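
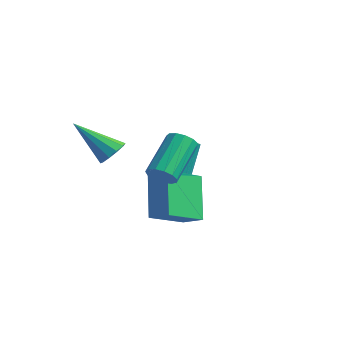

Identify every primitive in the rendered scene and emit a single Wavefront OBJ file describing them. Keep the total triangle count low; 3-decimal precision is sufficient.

v 1.178 -3.438 2.944
v 1.747 -3.17 2.906
v 1.131 -1.693 4.139
v 0.562 -1.962 4.176
v 1.553 -3.031 2.643
v 0.937 -1.554 3.876
v 1.241 -3.021 2.475
v 0.624 -1.545 3.708
v 0.908 -3.144 2.456
v 0.292 -1.668 3.689
v 0.661 -3.36 2.592
v 0.045 -1.884 3.825
v 0.579 -3.601 2.839
v -0.038 -2.125 4.072
v 0.686 -3.79 3.119
v 0.07 -2.314 4.352
v 0.95 -3.868 3.344
v 0.334 -2.391 4.577
v 1.286 -3.809 3.441
v 0.67 -2.332 4.674
v 1.588 -3.632 3.381
v 0.972 -2.156 4.614
v 1.76 -3.394 3.181
v 1.143 -1.917 4.414
v -2.705 -2.702 2.641
v -2.254 -3.208 2.69
v -3.935 -3.658 4.079
v -2.151 -2.915 2.973
v -2.26 -2.54 3.129
v -2.539 -2.227 3.099
v -2.881 -2.095 2.894
v -3.156 -2.195 2.592
v -3.259 -2.489 2.309
v -3.15 -2.863 2.153
v -2.871 -3.176 2.183
v -2.529 -3.308 2.388
v -0.905 -2.397 -0.253
v -1.911 -1.645 1.528
v -1.053 -0.591 -1.1
v -2.059 0.161 0.682
v -0.021 -2.141 0.138
v -1.027 -1.389 1.92
v -0.169 -0.335 -0.708
v -1.175 0.417 1.073
v -3.881 1.347 -0.235
v -3.51 1.749 -0.355
v -3.687 2.454 1.455
v -4.059 2.053 1.575
v -3.711 1.85 -0.414
v -3.889 2.555 1.395
v -3.942 1.864 -0.442
v -4.119 2.569 1.367
v -4.162 1.789 -0.434
v -4.34 2.494 1.375
v -4.334 1.637 -0.392
v -4.511 2.343 1.417
v -4.427 1.436 -0.323
v -4.605 2.141 1.486
v -4.426 1.219 -0.238
v -4.604 1.924 1.571
v -4.331 1.024 -0.153
v -4.509 1.73 1.656
v -4.158 0.885 -0.082
v -4.336 1.591 1.728
v -3.937 0.826 -0.037
v -4.115 1.532 1.772
v -3.707 0.857 -0.026
v -3.885 1.563 1.783
v -3.506 0.973 -0.052
v -3.684 1.679 1.757
v -3.371 1.154 -0.109
v -3.549 1.859 1.7
v -3.323 1.368 -0.188
v -3.501 2.073 1.621
v -3.373 1.578 -0.275
v -3.55 2.284 1.535
f 2 1 5
f 2 5 3
f 3 5 6
f 3 6 4
f 5 1 7
f 5 7 6
f 6 7 8
f 6 8 4
f 7 1 9
f 7 9 8
f 8 9 10
f 8 10 4
f 9 1 11
f 9 11 10
f 10 11 12
f 10 12 4
f 11 1 13
f 11 13 12
f 12 13 14
f 12 14 4
f 13 1 15
f 13 15 14
f 14 15 16
f 14 16 4
f 15 1 17
f 15 17 16
f 16 17 18
f 16 18 4
f 17 1 19
f 17 19 18
f 18 19 20
f 18 20 4
f 19 1 21
f 19 21 20
f 20 21 22
f 20 22 4
f 21 1 23
f 21 23 22
f 22 23 24
f 22 24 4
f 23 1 2
f 23 2 24
f 24 2 3
f 24 3 4
f 26 25 28
f 26 28 27
f 28 25 29
f 28 29 27
f 29 25 30
f 29 30 27
f 30 25 31
f 30 31 27
f 31 25 32
f 31 32 27
f 32 25 33
f 32 33 27
f 33 25 34
f 33 34 27
f 34 25 35
f 34 35 27
f 35 25 36
f 35 36 27
f 36 25 26
f 36 26 27
f 38 40 37
f 41 38 37
f 37 40 39
f 39 41 37
f 38 44 40
f 42 38 41
f 42 44 38
f 40 44 39
f 43 41 39
f 39 44 43
f 43 42 41
f 44 42 43
f 46 45 49
f 46 49 47
f 47 49 50
f 47 50 48
f 49 45 51
f 49 51 50
f 50 51 52
f 50 52 48
f 51 45 53
f 51 53 52
f 52 53 54
f 52 54 48
f 53 45 55
f 53 55 54
f 54 55 56
f 54 56 48
f 55 45 57
f 55 57 56
f 56 57 58
f 56 58 48
f 57 45 59
f 57 59 58
f 58 59 60
f 58 60 48
f 59 45 61
f 59 61 60
f 60 61 62
f 60 62 48
f 61 45 63
f 61 63 62
f 62 63 64
f 62 64 48
f 63 45 65
f 63 65 64
f 64 65 66
f 64 66 48
f 65 45 67
f 65 67 66
f 66 67 68
f 66 68 48
f 67 45 69
f 67 69 68
f 68 69 70
f 68 70 48
f 69 45 71
f 69 71 70
f 70 71 72
f 70 72 48
f 71 45 73
f 71 73 72
f 72 73 74
f 72 74 48
f 73 45 75
f 73 75 74
f 74 75 76
f 74 76 48
f 75 45 46
f 75 46 76
f 76 46 47
f 76 47 48



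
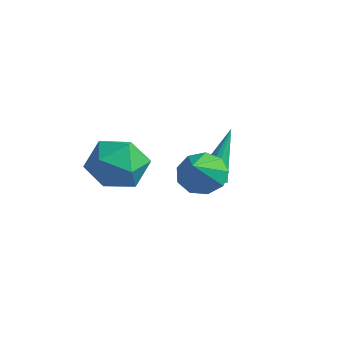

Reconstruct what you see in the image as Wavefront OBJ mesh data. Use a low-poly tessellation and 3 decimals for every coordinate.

v -4.432 -1.712 -1.596
v -3.664 -1.131 -1.991
v -3.296 -2.749 -0.909
v -2.528 -2.168 -1.304
v -3.124 -1.792 -0.538
v -3.826 -1.151 -0.962
v -3.134 -2.729 -1.938
v -3.836 -2.088 -2.362
v -2.862 -1.76 -2.202
v -2.855 -1.181 -1.337
v -4.105 -2.699 -1.563
v -4.098 -2.12 -0.698
v -1.873 -0.074 -1.834
v -1.36 -0.294 -2.393
v -1.267 -0.966 -0.926
v -1.162 0.124 -2.115
v -1.296 0.45 -1.705
v -1.7 0.53 -1.356
v -2.186 0.328 -1.23
v -2.525 -0.062 -1.387
v -2.559 -0.458 -1.754
v -2.272 -0.674 -2.157
v -1.799 -0.61 -2.41
v -2.875 1.184 -2.972
v -2.374 1.166 -2.882
v -3.145 2.176 -1.268
v -2.421 1.408 -3.03
v -2.612 1.578 -3.16
v -2.887 1.624 -3.23
v -3.158 1.53 -3.218
v -3.34 1.326 -3.128
v -3.374 1.077 -2.988
v -3.249 0.862 -2.844
v -3.006 0.749 -2.74
v -2.722 0.775 -2.709
v -2.486 0.93 -2.762
f 1 12 6
f 1 6 2
f 1 2 8
f 1 8 11
f 1 11 12
f 2 6 10
f 6 12 5
f 12 11 3
f 11 8 7
f 8 2 9
f 4 10 5
f 4 5 3
f 4 3 7
f 4 7 9
f 4 9 10
f 5 10 6
f 3 5 12
f 7 3 11
f 9 7 8
f 10 9 2
f 14 13 16
f 14 16 15
f 16 13 17
f 16 17 15
f 17 13 18
f 17 18 15
f 18 13 19
f 18 19 15
f 19 13 20
f 19 20 15
f 20 13 21
f 20 21 15
f 21 13 22
f 21 22 15
f 22 13 23
f 22 23 15
f 23 13 14
f 23 14 15
f 25 24 27
f 25 27 26
f 27 24 28
f 27 28 26
f 28 24 29
f 28 29 26
f 29 24 30
f 29 30 26
f 30 24 31
f 30 31 26
f 31 24 32
f 31 32 26
f 32 24 33
f 32 33 26
f 33 24 34
f 33 34 26
f 34 24 35
f 34 35 26
f 35 24 36
f 35 36 26
f 36 24 25
f 36 25 26



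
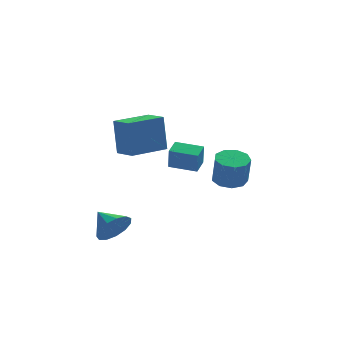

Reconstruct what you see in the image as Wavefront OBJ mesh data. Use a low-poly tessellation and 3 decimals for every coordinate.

v 3.259 3.841 -3.652
v 3.884 3.096 -3.835
v 3.986 2.753 -2.091
v 3.361 3.499 -1.908
v 4.23 3.671 -3.742
v 4.332 3.328 -1.998
v 4.122 4.325 -3.607
v 4.223 3.983 -1.863
v 3.61 4.754 -3.493
v 3.711 4.411 -1.749
v 2.933 4.755 -3.453
v 3.035 4.412 -1.71
v 2.41 4.329 -3.506
v 2.512 3.986 -1.763
v 2.284 3.675 -3.628
v 2.385 3.332 -1.884
v 2.614 3.099 -3.76
v 2.716 2.756 -2.017
v 3.246 2.87 -3.842
v 3.348 2.527 -2.098
v -0.721 -2.812 0.896
v -0.711 -3.029 2.097
v -0.316 -1.89 1.059
v -0.306 -2.107 2.26
v 0.646 -3.393 0.78
v 0.656 -3.61 1.981
v 1.051 -2.471 0.943
v 1.061 -2.688 2.144
v -3.364 -1.831 -3.898
v -2.764 -1.913 -3.016
v -4.116 -0.689 -3.282
v -2.478 -1.527 -3.38
v -2.473 -1.238 -3.909
v -2.751 -1.137 -4.435
v -3.223 -1.256 -4.79
v -3.74 -1.558 -4.862
v -4.138 -1.946 -4.628
v -4.289 -2.298 -4.163
v -4.147 -2.501 -3.613
v -3.757 -2.492 -3.154
v -3.241 -2.272 -2.932
v -2.394 -1.41 1.05
v -2.527 -0.905 3.094
v -3.063 -0.306 0.733
v -3.196 0.2 2.778
v -0.524 -0.32 0.902
v -0.657 0.186 2.947
v -1.193 0.785 0.586
v -1.326 1.29 2.63
f 2 1 5
f 2 5 3
f 3 5 6
f 3 6 4
f 5 1 7
f 5 7 6
f 6 7 8
f 6 8 4
f 7 1 9
f 7 9 8
f 8 9 10
f 8 10 4
f 9 1 11
f 9 11 10
f 10 11 12
f 10 12 4
f 11 1 13
f 11 13 12
f 12 13 14
f 12 14 4
f 13 1 15
f 13 15 14
f 14 15 16
f 14 16 4
f 15 1 17
f 15 17 16
f 16 17 18
f 16 18 4
f 17 1 19
f 17 19 18
f 18 19 20
f 18 20 4
f 19 1 2
f 19 2 20
f 20 2 3
f 20 3 4
f 22 24 21
f 25 22 21
f 21 24 23
f 23 25 21
f 22 28 24
f 26 22 25
f 26 28 22
f 24 28 23
f 27 25 23
f 23 28 27
f 27 26 25
f 28 26 27
f 30 29 32
f 30 32 31
f 32 29 33
f 32 33 31
f 33 29 34
f 33 34 31
f 34 29 35
f 34 35 31
f 35 29 36
f 35 36 31
f 36 29 37
f 36 37 31
f 37 29 38
f 37 38 31
f 38 29 39
f 38 39 31
f 39 29 40
f 39 40 31
f 40 29 41
f 40 41 31
f 41 29 30
f 41 30 31
f 43 45 42
f 46 43 42
f 42 45 44
f 44 46 42
f 43 49 45
f 47 43 46
f 47 49 43
f 45 49 44
f 48 46 44
f 44 49 48
f 48 47 46
f 49 47 48



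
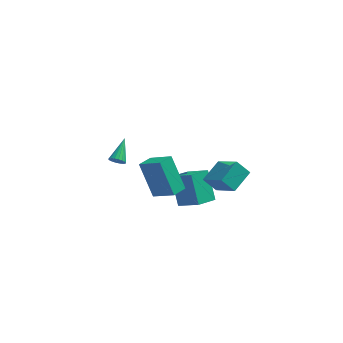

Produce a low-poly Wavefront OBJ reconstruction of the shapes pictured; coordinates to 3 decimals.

v 0.486 -5.022 3.593
v -0.297 -3.997 5.289
v -0.645 -4.403 2.697
v -1.427 -3.378 4.393
v 1.027 -4.302 3.407
v 0.245 -3.277 5.103
v -0.103 -3.683 2.511
v -0.886 -2.658 4.207
v 0.459 -0.414 -2.765
v -0.011 0.812 -1.351
v 1.339 0.434 -3.207
v 0.869 1.66 -1.793
v 1.611 -1.1 -1.787
v 1.141 0.126 -0.373
v 2.491 -0.252 -2.229
v 2.021 0.974 -0.815
v -3.148 2.656 -2.1
v -2.688 2.669 -2.341
v -2.812 4.044 -1.38
v -2.827 2.78 -2.489
v -3.029 2.866 -2.561
v -3.256 2.91 -2.541
v -3.461 2.904 -2.433
v -3.604 2.849 -2.26
v -3.657 2.756 -2.055
v -3.609 2.642 -1.859
v -3.47 2.532 -1.711
v -3.267 2.446 -1.639
v -3.041 2.401 -1.659
v -2.836 2.407 -1.767
v -2.693 2.462 -1.94
v -2.64 2.556 -2.145
v 1.878 -2.837 2.593
v 2.868 -4.078 3.998
v 2.639 -1.715 3.047
v 3.629 -2.956 4.452
v 2.591 -3.044 1.908
v 3.581 -4.285 3.313
v 3.352 -1.922 2.362
v 4.342 -3.163 3.767
f 2 4 1
f 5 2 1
f 1 4 3
f 3 5 1
f 2 8 4
f 6 2 5
f 6 8 2
f 4 8 3
f 7 5 3
f 3 8 7
f 7 6 5
f 8 6 7
f 10 12 9
f 13 10 9
f 9 12 11
f 11 13 9
f 10 16 12
f 14 10 13
f 14 16 10
f 12 16 11
f 15 13 11
f 11 16 15
f 15 14 13
f 16 14 15
f 18 17 20
f 18 20 19
f 20 17 21
f 20 21 19
f 21 17 22
f 21 22 19
f 22 17 23
f 22 23 19
f 23 17 24
f 23 24 19
f 24 17 25
f 24 25 19
f 25 17 26
f 25 26 19
f 26 17 27
f 26 27 19
f 27 17 28
f 27 28 19
f 28 17 29
f 28 29 19
f 29 17 30
f 29 30 19
f 30 17 31
f 30 31 19
f 31 17 32
f 31 32 19
f 32 17 18
f 32 18 19
f 34 36 33
f 37 34 33
f 33 36 35
f 35 37 33
f 34 40 36
f 38 34 37
f 38 40 34
f 36 40 35
f 39 37 35
f 35 40 39
f 39 38 37
f 40 38 39



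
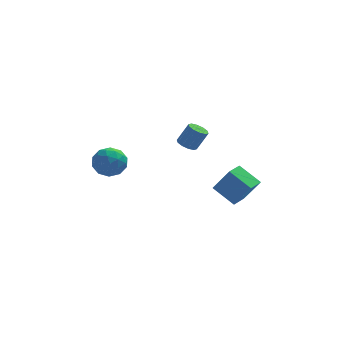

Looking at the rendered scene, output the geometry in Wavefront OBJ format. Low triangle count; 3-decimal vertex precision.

v -2.56 -1.194 1.166
v -2.039 -1.509 0.428
v -3.661 -2.231 0.832
v -3.14 -2.546 0.094
v -2.845 -2.706 0.99
v -2.165 -2.065 1.196
v -3.535 -1.675 0.064
v -2.855 -1.034 0.27
v -2.642 -1.806 -0.254
v -2.216 -2.443 0.318
v -3.484 -1.297 0.942
v -3.058 -1.934 1.514
v -2.203 -1.261 0.826
v -3.497 -2.479 0.434
v -3.323 -2.573 0.96
v -3.018 -2.758 0.526
v -2.277 -1.588 1.278
v -1.971 -1.773 0.844
v -2.444 -2.476 1.174
v -3.729 -1.967 0.416
v -3.423 -2.152 -0.018
v -2.682 -0.982 0.734
v -2.377 -1.167 0.3
v -3.256 -1.264 0.086
v -2.252 -1.62 -0.008
v -2.898 -2.229 -0.205
v -3.131 -1.718 -0.222
v -2.731 -1.341 -0.101
v -2.001 -1.995 0.328
v -2.648 -2.604 0.132
v -2.474 -2.698 0.658
v -2.074 -2.322 0.78
v -2.355 -2.169 -0.073
v -3.052 -1.136 1.128
v -3.699 -1.745 0.932
v -3.626 -1.418 0.48
v -3.226 -1.042 0.602
v -2.802 -1.511 1.465
v -3.448 -2.12 1.268
v -2.969 -2.399 1.361
v -2.569 -2.022 1.482
v -3.345 -1.571 1.333
v 1.166 1.331 -0.07
v 1.644 1.532 -0.352
v 2.251 1.63 0.748
v 1.774 1.429 1.03
v 1.436 1.819 -0.262
v 2.044 1.917 0.837
v 1.126 1.919 -0.1
v 1.733 2.017 1
v 0.831 1.794 0.074
v 1.438 1.892 1.174
v 0.664 1.493 0.194
v 1.271 1.591 1.293
v 0.689 1.13 0.212
v 1.296 1.228 1.312
v 0.896 0.843 0.123
v 1.504 0.941 1.222
v 1.207 0.743 -0.04
v 1.814 0.841 1.06
v 1.502 0.868 -0.214
v 2.109 0.966 0.886
v 1.669 1.169 -0.333
v 2.276 1.267 0.766
v 3.388 -1.633 -2.832
v 2.36 -0.857 -2.044
v 3.968 -0.742 -2.952
v 2.94 0.034 -2.164
v 4.2 -1.974 -1.436
v 3.172 -1.198 -0.648
v 4.78 -1.083 -1.556
v 3.752 -0.307 -0.768
f 1 38 17
f 38 12 41
f 17 41 6
f 38 41 17
f 1 17 13
f 17 6 18
f 13 18 2
f 17 18 13
f 1 13 22
f 13 2 23
f 22 23 8
f 13 23 22
f 1 22 34
f 22 8 37
f 34 37 11
f 22 37 34
f 1 34 38
f 34 11 42
f 38 42 12
f 34 42 38
f 2 18 29
f 18 6 32
f 29 32 10
f 18 32 29
f 6 41 19
f 41 12 40
f 19 40 5
f 41 40 19
f 12 42 39
f 42 11 35
f 39 35 3
f 42 35 39
f 11 37 36
f 37 8 24
f 36 24 7
f 37 24 36
f 8 23 28
f 23 2 25
f 28 25 9
f 23 25 28
f 4 30 16
f 30 10 31
f 16 31 5
f 30 31 16
f 4 16 14
f 16 5 15
f 14 15 3
f 16 15 14
f 4 14 21
f 14 3 20
f 21 20 7
f 14 20 21
f 4 21 26
f 21 7 27
f 26 27 9
f 21 27 26
f 4 26 30
f 26 9 33
f 30 33 10
f 26 33 30
f 5 31 19
f 31 10 32
f 19 32 6
f 31 32 19
f 3 15 39
f 15 5 40
f 39 40 12
f 15 40 39
f 7 20 36
f 20 3 35
f 36 35 11
f 20 35 36
f 9 27 28
f 27 7 24
f 28 24 8
f 27 24 28
f 10 33 29
f 33 9 25
f 29 25 2
f 33 25 29
f 44 43 47
f 44 47 45
f 45 47 48
f 45 48 46
f 47 43 49
f 47 49 48
f 48 49 50
f 48 50 46
f 49 43 51
f 49 51 50
f 50 51 52
f 50 52 46
f 51 43 53
f 51 53 52
f 52 53 54
f 52 54 46
f 53 43 55
f 53 55 54
f 54 55 56
f 54 56 46
f 55 43 57
f 55 57 56
f 56 57 58
f 56 58 46
f 57 43 59
f 57 59 58
f 58 59 60
f 58 60 46
f 59 43 61
f 59 61 60
f 60 61 62
f 60 62 46
f 61 43 63
f 61 63 62
f 62 63 64
f 62 64 46
f 63 43 44
f 63 44 64
f 64 44 45
f 64 45 46
f 66 68 65
f 69 66 65
f 65 68 67
f 67 69 65
f 66 72 68
f 70 66 69
f 70 72 66
f 68 72 67
f 71 69 67
f 67 72 71
f 71 70 69
f 72 70 71



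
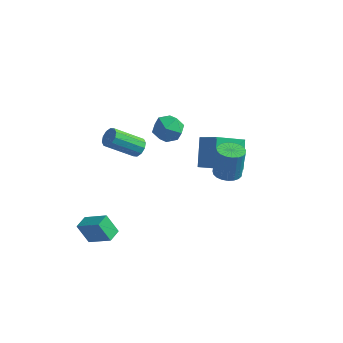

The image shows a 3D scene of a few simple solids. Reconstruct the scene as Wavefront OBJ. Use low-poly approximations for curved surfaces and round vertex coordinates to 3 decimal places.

v -3.031 1.166 0.01
v -2.635 1.296 0.522
v -4.053 0.345 1.861
v -4.449 0.214 1.35
v -2.89 1.611 0.476
v -4.307 0.66 1.816
v -3.199 1.756 0.253
v -4.616 0.805 1.592
v -3.444 1.676 -0.064
v -4.861 0.724 1.276
v -3.531 1.4 -0.352
v -4.948 0.449 0.988
v -3.427 1.035 -0.501
v -4.845 0.084 0.838
v -3.173 0.72 -0.456
v -4.59 -0.231 0.884
v -2.864 0.575 -0.232
v -4.281 -0.376 1.107
v -2.619 0.656 0.084
v -4.036 -0.296 1.424
v -2.532 0.931 0.372
v -3.949 -0.02 1.712
v 1.734 2.948 -1.875
v 0.521 1.52 -0.78
v 1.258 4.381 -0.533
v 0.045 2.953 0.562
v 2.935 2.567 -1.042
v 1.722 1.139 0.053
v 2.459 4 0.3
v 1.246 2.572 1.395
v -0.808 1.561 3.303
v -0.271 0.992 2.616
v -2.149 1.528 2.284
v -1.612 0.959 1.597
v -1.892 0.545 2.51
v -1.063 0.565 3.14
v -1.357 1.955 1.76
v -0.528 1.975 2.39
v -0.611 1.235 1.662
v -0.941 0.364 2.126
v -1.479 2.156 2.774
v -1.809 1.285 3.238
v 3.602 -1.771 3.077
v 4.369 -2.031 3.094
v 4.445 -1.689 4.9
v 3.678 -1.429 4.883
v 4.408 -1.702 3.03
v 4.484 -1.361 4.837
v 4.307 -1.386 2.974
v 4.383 -1.044 4.781
v 4.085 -1.136 2.937
v 4.161 -0.794 4.743
v 3.779 -0.995 2.923
v 3.855 -0.654 4.729
v 3.443 -0.989 2.936
v 3.518 -0.648 4.742
v 3.134 -1.118 2.973
v 3.209 -0.777 4.78
v 2.906 -1.36 3.028
v 2.981 -1.019 4.835
v 2.798 -1.673 3.092
v 2.874 -1.331 4.898
v 2.83 -2.002 3.153
v 2.905 -1.661 4.959
v 2.995 -2.292 3.201
v 3.07 -1.951 5.007
v 3.265 -2.492 3.227
v 3.341 -2.15 5.034
v 3.593 -2.566 3.227
v 3.669 -2.225 5.034
v 3.923 -2.504 3.202
v 3.999 -2.162 5.008
v 4.198 -2.314 3.155
v 4.273 -1.973 4.961
v -3.878 -4.018 -4.493
v -4.633 -3.97 -3.326
v -3.801 -3.112 -4.48
v -4.555 -3.063 -3.313
v -2.425 -4.157 -3.547
v -3.179 -4.108 -2.38
v -2.347 -3.25 -3.534
v -3.102 -3.202 -2.367
f 2 1 5
f 2 5 3
f 3 5 6
f 3 6 4
f 5 1 7
f 5 7 6
f 6 7 8
f 6 8 4
f 7 1 9
f 7 9 8
f 8 9 10
f 8 10 4
f 9 1 11
f 9 11 10
f 10 11 12
f 10 12 4
f 11 1 13
f 11 13 12
f 12 13 14
f 12 14 4
f 13 1 15
f 13 15 14
f 14 15 16
f 14 16 4
f 15 1 17
f 15 17 16
f 16 17 18
f 16 18 4
f 17 1 19
f 17 19 18
f 18 19 20
f 18 20 4
f 19 1 21
f 19 21 20
f 20 21 22
f 20 22 4
f 21 1 2
f 21 2 22
f 22 2 3
f 22 3 4
f 24 26 23
f 27 24 23
f 23 26 25
f 25 27 23
f 24 30 26
f 28 24 27
f 28 30 24
f 26 30 25
f 29 27 25
f 25 30 29
f 29 28 27
f 30 28 29
f 31 42 36
f 31 36 32
f 31 32 38
f 31 38 41
f 31 41 42
f 32 36 40
f 36 42 35
f 42 41 33
f 41 38 37
f 38 32 39
f 34 40 35
f 34 35 33
f 34 33 37
f 34 37 39
f 34 39 40
f 35 40 36
f 33 35 42
f 37 33 41
f 39 37 38
f 40 39 32
f 44 43 47
f 44 47 45
f 45 47 48
f 45 48 46
f 47 43 49
f 47 49 48
f 48 49 50
f 48 50 46
f 49 43 51
f 49 51 50
f 50 51 52
f 50 52 46
f 51 43 53
f 51 53 52
f 52 53 54
f 52 54 46
f 53 43 55
f 53 55 54
f 54 55 56
f 54 56 46
f 55 43 57
f 55 57 56
f 56 57 58
f 56 58 46
f 57 43 59
f 57 59 58
f 58 59 60
f 58 60 46
f 59 43 61
f 59 61 60
f 60 61 62
f 60 62 46
f 61 43 63
f 61 63 62
f 62 63 64
f 62 64 46
f 63 43 65
f 63 65 64
f 64 65 66
f 64 66 46
f 65 43 67
f 65 67 66
f 66 67 68
f 66 68 46
f 67 43 69
f 67 69 68
f 68 69 70
f 68 70 46
f 69 43 71
f 69 71 70
f 70 71 72
f 70 72 46
f 71 43 73
f 71 73 72
f 72 73 74
f 72 74 46
f 73 43 44
f 73 44 74
f 74 44 45
f 74 45 46
f 76 78 75
f 79 76 75
f 75 78 77
f 77 79 75
f 76 82 78
f 80 76 79
f 80 82 76
f 78 82 77
f 81 79 77
f 77 82 81
f 81 80 79
f 82 80 81



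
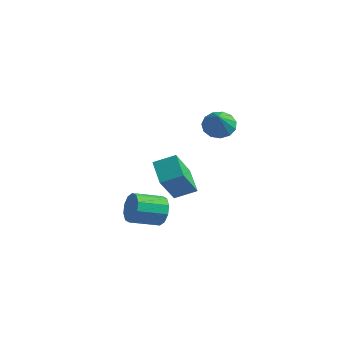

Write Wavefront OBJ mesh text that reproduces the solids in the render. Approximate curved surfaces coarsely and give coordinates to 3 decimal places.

v -1.012 0.01 -2.525
v -0.918 -1.083 -1.035
v -0.299 0.584 -2.149
v -0.205 -0.508 -0.659
v -0.195 -0.652 -3.061
v -0.101 -1.744 -1.571
v 0.518 -0.077 -2.685
v 0.612 -1.17 -1.195
v 0.362 1.649 0.214
v 1.016 1.858 0.073
v 0.798 0.931 1.166
v 0.871 2.116 0.334
v 0.564 2.226 0.557
v 0.194 2.152 0.671
v -0.123 1.92 0.64
v -0.286 1.601 0.474
v -0.243 1.298 0.225
v -0.008 1.106 -0.027
v 0.345 1.087 -0.203
v 0.703 1.247 -0.246
v 0.953 1.534 -0.143
v 0.76 -2.856 -2.245
v 1.19 -2.964 -1.716
v 0.45 -3.911 -1.306
v 0.02 -3.804 -1.835
v 0.897 -2.68 -1.592
v 0.157 -3.627 -1.182
v 0.551 -2.464 -1.717
v -0.189 -3.411 -1.307
v 0.285 -2.398 -2.044
v -0.455 -3.345 -1.634
v 0.201 -2.507 -2.448
v -0.539 -3.454 -2.037
v 0.33 -2.749 -2.774
v -0.41 -3.696 -2.364
v 0.623 -3.033 -2.898
v -0.117 -3.98 -2.488
v 0.969 -3.249 -2.773
v 0.229 -4.196 -2.363
v 1.235 -3.315 -2.446
v 0.495 -4.262 -2.036
v 1.319 -3.206 -2.043
v 0.579 -4.153 -1.632
f 2 4 1
f 5 2 1
f 1 4 3
f 3 5 1
f 2 8 4
f 6 2 5
f 6 8 2
f 4 8 3
f 7 5 3
f 3 8 7
f 7 6 5
f 8 6 7
f 10 9 12
f 10 12 11
f 12 9 13
f 12 13 11
f 13 9 14
f 13 14 11
f 14 9 15
f 14 15 11
f 15 9 16
f 15 16 11
f 16 9 17
f 16 17 11
f 17 9 18
f 17 18 11
f 18 9 19
f 18 19 11
f 19 9 20
f 19 20 11
f 20 9 21
f 20 21 11
f 21 9 10
f 21 10 11
f 23 22 26
f 23 26 24
f 24 26 27
f 24 27 25
f 26 22 28
f 26 28 27
f 27 28 29
f 27 29 25
f 28 22 30
f 28 30 29
f 29 30 31
f 29 31 25
f 30 22 32
f 30 32 31
f 31 32 33
f 31 33 25
f 32 22 34
f 32 34 33
f 33 34 35
f 33 35 25
f 34 22 36
f 34 36 35
f 35 36 37
f 35 37 25
f 36 22 38
f 36 38 37
f 37 38 39
f 37 39 25
f 38 22 40
f 38 40 39
f 39 40 41
f 39 41 25
f 40 22 42
f 40 42 41
f 41 42 43
f 41 43 25
f 42 22 23
f 42 23 43
f 43 23 24
f 43 24 25



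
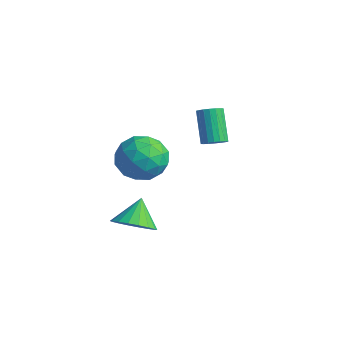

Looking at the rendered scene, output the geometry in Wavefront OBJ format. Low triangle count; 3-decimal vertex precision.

v 0.153 -1.855 2.938
v 0.693 -2.687 3.344
v -1.333 -2.733 3.116
v -0.793 -3.565 3.522
v -0.877 -2.655 4.083
v 0.042 -2.112 3.973
v -0.682 -3.308 2.487
v 0.237 -2.765 2.377
v 0.177 -3.585 3.066
v 0.057 -3.182 4.052
v -0.697 -2.238 2.408
v -0.817 -1.835 3.394
v 0.554 -2.194 3.125
v -1.194 -3.226 3.335
v -1.243 -2.691 3.664
v -0.925 -3.18 3.903
v 0.171 -1.856 3.495
v 0.488 -2.345 3.734
v -0.435 -2.326 4.168
v -1.128 -3.075 2.726
v -0.811 -3.564 2.965
v 0.285 -2.24 2.557
v 0.603 -2.729 2.796
v -0.205 -3.094 2.292
v 0.568 -3.211 3.201
v -0.306 -3.727 3.305
v -0.24 -3.576 2.697
v 0.3 -3.257 2.632
v 0.497 -2.974 3.781
v -0.376 -3.49 3.885
v -0.426 -2.955 4.215
v 0.114 -2.636 4.15
v 0.194 -3.502 3.617
v -0.264 -1.93 2.575
v -1.137 -2.446 2.679
v -0.754 -2.784 2.31
v -0.214 -2.465 2.245
v -0.334 -1.693 3.155
v -1.208 -2.209 3.259
v -0.94 -2.163 3.828
v -0.4 -1.844 3.763
v -0.834 -1.918 2.843
v -0.749 -2.806 -0.686
v 0.081 -2.733 -0.344
v -1.211 -2.094 0.286
v 0.056 -2.416 -0.588
v -0.127 -2.176 -0.851
v -0.434 -2.061 -1.082
v -0.803 -2.094 -1.233
v -1.162 -2.267 -1.277
v -1.438 -2.548 -1.203
v -1.578 -2.879 -1.027
v -1.554 -3.196 -0.783
v -1.37 -3.436 -0.52
v -1.063 -3.55 -0.29
v -0.694 -3.518 -0.138
v -0.336 -3.344 -0.095
v -0.059 -3.064 -0.168
v -1.539 1.603 1.714
v -1.108 1.541 2.033
v -1.969 1.976 3.284
v -2.401 2.037 2.966
v -1.091 1.771 1.964
v -1.953 2.206 3.216
v -1.164 1.968 1.846
v -2.025 2.402 3.097
v -1.31 2.092 1.702
v -2.172 2.526 2.953
v -1.503 2.119 1.56
v -2.364 2.554 2.811
v -1.702 2.044 1.449
v -2.563 2.479 2.7
v -1.869 1.882 1.39
v -2.731 2.316 2.641
v -1.971 1.664 1.396
v -2.832 2.099 2.647
v -1.987 1.434 1.464
v -2.849 1.869 2.716
v -1.915 1.238 1.583
v -2.776 1.672 2.834
v -1.768 1.114 1.727
v -2.63 1.548 2.978
v -1.576 1.086 1.869
v -2.437 1.521 3.12
v -1.377 1.161 1.98
v -2.238 1.596 3.231
v -1.209 1.324 2.039
v -2.071 1.758 3.29
f 1 38 17
f 38 12 41
f 17 41 6
f 38 41 17
f 1 17 13
f 17 6 18
f 13 18 2
f 17 18 13
f 1 13 22
f 13 2 23
f 22 23 8
f 13 23 22
f 1 22 34
f 22 8 37
f 34 37 11
f 22 37 34
f 1 34 38
f 34 11 42
f 38 42 12
f 34 42 38
f 2 18 29
f 18 6 32
f 29 32 10
f 18 32 29
f 6 41 19
f 41 12 40
f 19 40 5
f 41 40 19
f 12 42 39
f 42 11 35
f 39 35 3
f 42 35 39
f 11 37 36
f 37 8 24
f 36 24 7
f 37 24 36
f 8 23 28
f 23 2 25
f 28 25 9
f 23 25 28
f 4 30 16
f 30 10 31
f 16 31 5
f 30 31 16
f 4 16 14
f 16 5 15
f 14 15 3
f 16 15 14
f 4 14 21
f 14 3 20
f 21 20 7
f 14 20 21
f 4 21 26
f 21 7 27
f 26 27 9
f 21 27 26
f 4 26 30
f 26 9 33
f 30 33 10
f 26 33 30
f 5 31 19
f 31 10 32
f 19 32 6
f 31 32 19
f 3 15 39
f 15 5 40
f 39 40 12
f 15 40 39
f 7 20 36
f 20 3 35
f 36 35 11
f 20 35 36
f 9 27 28
f 27 7 24
f 28 24 8
f 27 24 28
f 10 33 29
f 33 9 25
f 29 25 2
f 33 25 29
f 44 43 46
f 44 46 45
f 46 43 47
f 46 47 45
f 47 43 48
f 47 48 45
f 48 43 49
f 48 49 45
f 49 43 50
f 49 50 45
f 50 43 51
f 50 51 45
f 51 43 52
f 51 52 45
f 52 43 53
f 52 53 45
f 53 43 54
f 53 54 45
f 54 43 55
f 54 55 45
f 55 43 56
f 55 56 45
f 56 43 57
f 56 57 45
f 57 43 58
f 57 58 45
f 58 43 44
f 58 44 45
f 60 59 63
f 60 63 61
f 61 63 64
f 61 64 62
f 63 59 65
f 63 65 64
f 64 65 66
f 64 66 62
f 65 59 67
f 65 67 66
f 66 67 68
f 66 68 62
f 67 59 69
f 67 69 68
f 68 69 70
f 68 70 62
f 69 59 71
f 69 71 70
f 70 71 72
f 70 72 62
f 71 59 73
f 71 73 72
f 72 73 74
f 72 74 62
f 73 59 75
f 73 75 74
f 74 75 76
f 74 76 62
f 75 59 77
f 75 77 76
f 76 77 78
f 76 78 62
f 77 59 79
f 77 79 78
f 78 79 80
f 78 80 62
f 79 59 81
f 79 81 80
f 80 81 82
f 80 82 62
f 81 59 83
f 81 83 82
f 82 83 84
f 82 84 62
f 83 59 85
f 83 85 84
f 84 85 86
f 84 86 62
f 85 59 87
f 85 87 86
f 86 87 88
f 86 88 62
f 87 59 60
f 87 60 88
f 88 60 61
f 88 61 62



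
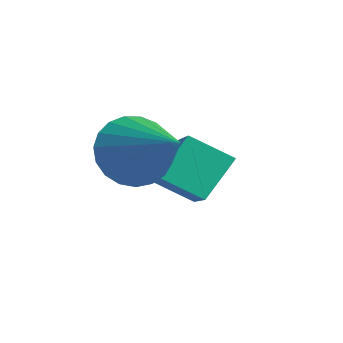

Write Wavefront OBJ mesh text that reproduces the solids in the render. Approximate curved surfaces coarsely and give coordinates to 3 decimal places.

v 1.956 0.432 -1.986
v 2.436 0.142 -2.849
v 3.864 0.348 -0.894
v 2.467 0.568 -2.869
v 2.409 0.972 -2.737
v 2.273 1.282 -2.475
v 2.082 1.445 -2.128
v 1.869 1.433 -1.756
v 1.671 1.248 -1.424
v 1.523 0.922 -1.19
v 1.449 0.512 -1.092
v 1.463 0.087 -1.15
v 1.562 -0.277 -1.351
v 1.729 -0.519 -1.663
v 1.935 -0.596 -2.03
v 2.145 -0.496 -2.39
v 2.323 -0.235 -2.679
v 2.316 0.817 -2.786
v 2.16 1.81 -1.811
v 0.983 1.498 -3.693
v 0.827 2.491 -2.718
v 3.133 1.569 -3.422
v 2.977 2.562 -2.447
v 1.8 2.25 -4.329
v 1.644 3.243 -3.354
f 2 1 4
f 2 4 3
f 4 1 5
f 4 5 3
f 5 1 6
f 5 6 3
f 6 1 7
f 6 7 3
f 7 1 8
f 7 8 3
f 8 1 9
f 8 9 3
f 9 1 10
f 9 10 3
f 10 1 11
f 10 11 3
f 11 1 12
f 11 12 3
f 12 1 13
f 12 13 3
f 13 1 14
f 13 14 3
f 14 1 15
f 14 15 3
f 15 1 16
f 15 16 3
f 16 1 17
f 16 17 3
f 17 1 2
f 17 2 3
f 19 21 18
f 22 19 18
f 18 21 20
f 20 22 18
f 19 25 21
f 23 19 22
f 23 25 19
f 21 25 20
f 24 22 20
f 20 25 24
f 24 23 22
f 25 23 24



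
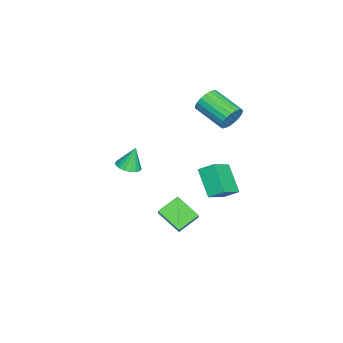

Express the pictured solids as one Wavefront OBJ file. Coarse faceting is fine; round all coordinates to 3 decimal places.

v -2.201 2.022 3.651
v -1.927 1.602 3.041
v -2.845 0.078 3.678
v -3.119 0.498 4.289
v -1.693 1.555 3.267
v -2.611 0.031 3.904
v -1.547 1.589 3.559
v -2.465 0.065 4.196
v -1.513 1.698 3.867
v -2.431 0.174 4.504
v -1.599 1.863 4.138
v -2.517 0.339 4.775
v -1.789 2.055 4.325
v -2.707 0.531 4.962
v -2.05 2.242 4.395
v -2.968 0.718 5.032
v -2.337 2.391 4.337
v -3.255 0.866 4.974
v -2.601 2.476 4.16
v -3.519 0.951 4.797
v -2.795 2.482 3.895
v -3.713 0.958 4.533
v -2.887 2.409 3.589
v -3.805 0.885 4.226
v -2.86 2.269 3.293
v -3.778 0.745 3.93
v -2.719 2.086 3.059
v -3.637 0.562 3.696
v -2.489 1.893 2.927
v -3.407 0.368 3.564
v -2.209 1.721 2.921
v -3.127 0.197 3.558
v 1.598 0.005 -0.067
v 2.251 0.148 0.608
v 2.171 1.188 -0.871
v 2.824 1.331 -0.195
v 2.416 -0.811 -0.685
v 3.069 -0.668 -0.009
v 2.989 0.372 -1.488
v 3.642 0.515 -0.813
v -4.638 0.63 -2.278
v -3.318 0.053 -1.394
v -4.636 1.469 -1.733
v -3.316 0.892 -0.85
v -3.464 1.428 -3.51
v -2.144 0.851 -2.627
v -3.462 2.267 -2.966
v -2.142 1.69 -2.082
v 0.188 -2.852 0.973
v 0.835 -2.588 1.022
v -0.048 -2.508 2.247
v 0.668 -2.344 0.925
v 0.405 -2.2 0.838
v 0.1 -2.186 0.777
v -0.188 -2.303 0.755
v -0.401 -2.529 0.777
v -0.498 -2.819 0.837
v -0.458 -3.115 0.924
v -0.291 -3.36 1.021
v -0.029 -3.503 1.109
v 0.276 -3.518 1.169
v 0.564 -3.401 1.191
v 0.777 -3.175 1.17
v 0.874 -2.885 1.11
f 2 1 5
f 2 5 3
f 3 5 6
f 3 6 4
f 5 1 7
f 5 7 6
f 6 7 8
f 6 8 4
f 7 1 9
f 7 9 8
f 8 9 10
f 8 10 4
f 9 1 11
f 9 11 10
f 10 11 12
f 10 12 4
f 11 1 13
f 11 13 12
f 12 13 14
f 12 14 4
f 13 1 15
f 13 15 14
f 14 15 16
f 14 16 4
f 15 1 17
f 15 17 16
f 16 17 18
f 16 18 4
f 17 1 19
f 17 19 18
f 18 19 20
f 18 20 4
f 19 1 21
f 19 21 20
f 20 21 22
f 20 22 4
f 21 1 23
f 21 23 22
f 22 23 24
f 22 24 4
f 23 1 25
f 23 25 24
f 24 25 26
f 24 26 4
f 25 1 27
f 25 27 26
f 26 27 28
f 26 28 4
f 27 1 29
f 27 29 28
f 28 29 30
f 28 30 4
f 29 1 31
f 29 31 30
f 30 31 32
f 30 32 4
f 31 1 2
f 31 2 32
f 32 2 3
f 32 3 4
f 34 36 33
f 37 34 33
f 33 36 35
f 35 37 33
f 34 40 36
f 38 34 37
f 38 40 34
f 36 40 35
f 39 37 35
f 35 40 39
f 39 38 37
f 40 38 39
f 42 44 41
f 45 42 41
f 41 44 43
f 43 45 41
f 42 48 44
f 46 42 45
f 46 48 42
f 44 48 43
f 47 45 43
f 43 48 47
f 47 46 45
f 48 46 47
f 50 49 52
f 50 52 51
f 52 49 53
f 52 53 51
f 53 49 54
f 53 54 51
f 54 49 55
f 54 55 51
f 55 49 56
f 55 56 51
f 56 49 57
f 56 57 51
f 57 49 58
f 57 58 51
f 58 49 59
f 58 59 51
f 59 49 60
f 59 60 51
f 60 49 61
f 60 61 51
f 61 49 62
f 61 62 51
f 62 49 63
f 62 63 51
f 63 49 64
f 63 64 51
f 64 49 50
f 64 50 51



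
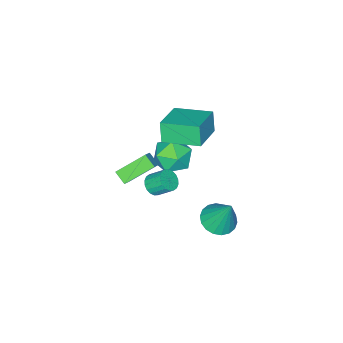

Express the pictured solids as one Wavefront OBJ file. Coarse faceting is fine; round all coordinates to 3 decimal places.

v 0.327 0.145 2.661
v 0.985 0.481 3.274
v 0.398 0.835 2.206
v 1.056 1.172 2.819
v 1.664 -0.652 1.661
v 2.322 -0.315 2.274
v 1.735 0.039 1.206
v 2.393 0.375 1.819
v -0.466 -0.358 -1.209
v 0.166 -0.249 -1.055
v -0.161 0.547 -0.277
v -0.794 0.438 -0.431
v 0.118 -0.057 -1.271
v -0.21 0.739 -0.494
v -0.047 0.076 -1.476
v -0.374 0.872 -0.698
v -0.294 0.122 -1.628
v -0.621 0.918 -0.85
v -0.575 0.073 -1.696
v -0.902 0.869 -0.919
v -0.835 -0.061 -1.668
v -1.162 0.735 -0.891
v -1.022 -0.254 -1.55
v -1.349 0.542 -0.772
v -1.099 -0.467 -1.363
v -1.426 0.329 -0.585
v -1.05 -0.659 -1.146
v -1.378 0.137 -0.369
v -0.886 -0.792 -0.942
v -1.213 0.004 -0.164
v -0.639 -0.838 -0.79
v -0.966 -0.042 -0.012
v -0.358 -0.789 -0.721
v -0.685 0.007 0.056
v -0.098 -0.655 -0.749
v -0.425 0.141 0.028
v 0.089 -0.462 -0.868
v -0.238 0.334 -0.09
v -1.312 3.408 -2.069
v -0.314 3.435 -2.114
v -1.248 4.292 -0.111
v -0.431 3.827 -2.288
v -0.723 4.137 -2.418
v -1.132 4.302 -2.479
v -1.576 4.29 -2.459
v -1.968 4.103 -2.362
v -2.231 3.779 -2.207
v -2.311 3.381 -2.024
v -2.193 2.988 -1.851
v -1.901 2.679 -1.721
v -1.492 2.513 -1.659
v -1.048 2.525 -1.679
v -0.656 2.712 -1.777
v -0.394 3.037 -1.932
v -2.144 -0.366 2.574
v -2.411 -0.721 3.764
v -3.004 1.525 2.946
v -3.271 1.169 4.136
v -0.349 0.331 3.184
v -0.616 -0.025 4.374
v -1.209 2.221 3.556
v -1.476 1.866 4.746
v -4.571 -1.459 -2.16
v -3.917 -1.115 -3.13
v -3.783 -3.265 -2.27
v -3.129 -2.921 -3.24
v -2.872 -2.464 -2.139
v -3.36 -1.348 -2.071
v -4.34 -3.032 -3.329
v -4.828 -1.916 -3.261
v -3.775 -2.087 -3.853
v -2.868 -1.736 -3.117
v -4.832 -2.644 -2.283
v -3.925 -2.293 -1.547
f 2 4 1
f 5 2 1
f 1 4 3
f 3 5 1
f 2 8 4
f 6 2 5
f 6 8 2
f 4 8 3
f 7 5 3
f 3 8 7
f 7 6 5
f 8 6 7
f 10 9 13
f 10 13 11
f 11 13 14
f 11 14 12
f 13 9 15
f 13 15 14
f 14 15 16
f 14 16 12
f 15 9 17
f 15 17 16
f 16 17 18
f 16 18 12
f 17 9 19
f 17 19 18
f 18 19 20
f 18 20 12
f 19 9 21
f 19 21 20
f 20 21 22
f 20 22 12
f 21 9 23
f 21 23 22
f 22 23 24
f 22 24 12
f 23 9 25
f 23 25 24
f 24 25 26
f 24 26 12
f 25 9 27
f 25 27 26
f 26 27 28
f 26 28 12
f 27 9 29
f 27 29 28
f 28 29 30
f 28 30 12
f 29 9 31
f 29 31 30
f 30 31 32
f 30 32 12
f 31 9 33
f 31 33 32
f 32 33 34
f 32 34 12
f 33 9 35
f 33 35 34
f 34 35 36
f 34 36 12
f 35 9 37
f 35 37 36
f 36 37 38
f 36 38 12
f 37 9 10
f 37 10 38
f 38 10 11
f 38 11 12
f 40 39 42
f 40 42 41
f 42 39 43
f 42 43 41
f 43 39 44
f 43 44 41
f 44 39 45
f 44 45 41
f 45 39 46
f 45 46 41
f 46 39 47
f 46 47 41
f 47 39 48
f 47 48 41
f 48 39 49
f 48 49 41
f 49 39 50
f 49 50 41
f 50 39 51
f 50 51 41
f 51 39 52
f 51 52 41
f 52 39 53
f 52 53 41
f 53 39 54
f 53 54 41
f 54 39 40
f 54 40 41
f 56 58 55
f 59 56 55
f 55 58 57
f 57 59 55
f 56 62 58
f 60 56 59
f 60 62 56
f 58 62 57
f 61 59 57
f 57 62 61
f 61 60 59
f 62 60 61
f 63 74 68
f 63 68 64
f 63 64 70
f 63 70 73
f 63 73 74
f 64 68 72
f 68 74 67
f 74 73 65
f 73 70 69
f 70 64 71
f 66 72 67
f 66 67 65
f 66 65 69
f 66 69 71
f 66 71 72
f 67 72 68
f 65 67 74
f 69 65 73
f 71 69 70
f 72 71 64



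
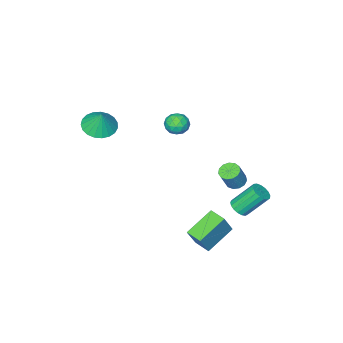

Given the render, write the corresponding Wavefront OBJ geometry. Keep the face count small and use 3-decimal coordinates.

v 2.691 -2.696 3.343
v 3.51 -2.106 2.988
v 2.869 -2.164 4.637
v 3.165 -1.833 2.924
v 2.738 -1.709 2.932
v 2.302 -1.756 3.011
v 1.934 -1.965 3.147
v 1.697 -2.301 3.318
v 1.631 -2.704 3.492
v 1.749 -3.107 3.641
v 2.03 -3.438 3.739
v 2.425 -3.641 3.768
v 2.866 -3.68 3.723
v 3.277 -3.549 3.613
v 3.586 -3.271 3.456
v 3.741 -2.893 3.28
v 3.714 -2.481 3.114
v -2.379 -1.353 1.569
v -1.786 -1.919 1.563
v -3.234 -2.241 1.077
v -2.641 -2.807 1.071
v -2.941 -2.536 1.784
v -2.412 -1.987 2.088
v -2.608 -2.173 0.552
v -2.079 -1.624 0.856
v -1.928 -2.426 0.934
v -2.133 -2.651 1.695
v -2.887 -1.509 0.945
v -3.092 -1.734 1.706
v -2.008 -1.558 1.609
v -3.012 -2.602 1.031
v -3.188 -2.442 1.45
v -2.84 -2.775 1.446
v -2.376 -1.598 1.918
v -2.027 -1.931 1.914
v -2.706 -2.293 2.044
v -2.993 -2.229 0.726
v -2.644 -2.562 0.722
v -2.18 -1.385 1.194
v -1.832 -1.718 1.19
v -2.314 -1.867 0.596
v -1.742 -2.189 1.236
v -2.245 -2.711 0.946
v -2.225 -2.338 0.641
v -1.915 -2.016 0.82
v -1.863 -2.321 1.683
v -2.366 -2.843 1.394
v -2.542 -2.683 1.813
v -2.231 -2.361 1.992
v -1.946 -2.619 1.314
v -2.654 -1.317 1.246
v -3.157 -1.839 0.957
v -2.789 -1.799 0.648
v -2.478 -1.477 0.827
v -2.775 -1.449 1.694
v -3.278 -1.971 1.404
v -3.105 -2.144 1.82
v -2.795 -1.822 1.999
v -3.074 -1.541 1.326
v -1.679 2.84 -3.979
v -0.889 3.016 -2.507
v -1.752 3.923 -4.07
v -0.962 4.1 -2.598
v 0.142 2.88 -4.962
v 0.932 3.057 -3.49
v 0.069 3.964 -5.053
v 0.859 4.14 -3.581
v -3.106 2.601 -1.244
v -2.612 2.932 -1.53
v -1.96 3.07 -0.242
v -2.454 2.739 0.044
v -2.864 3.186 -1.429
v -2.212 3.324 -0.142
v -3.193 3.255 -1.27
v -2.541 3.393 0.018
v -3.494 3.116 -1.102
v -2.842 3.254 0.185
v -3.673 2.813 -0.98
v -3.02 2.951 0.308
v -3.671 2.443 -0.941
v -3.019 2.581 0.347
v -3.49 2.124 -0.998
v -2.838 2.262 0.289
v -3.187 1.955 -1.134
v -2.535 2.093 0.154
v -2.859 1.992 -1.304
v -2.206 2.13 -0.016
v -2.609 2.222 -1.455
v -1.956 2.36 -0.168
v -2.517 2.573 -1.539
v -1.864 2.711 -0.252
v -3.312 2.706 -3.758
v -2.956 2.315 -3.314
v -3.932 3.123 -1.819
v -4.288 3.514 -2.262
v -2.773 2.589 -3.343
v -3.75 3.397 -1.847
v -2.714 2.89 -3.466
v -3.69 3.697 -1.971
v -2.792 3.148 -3.657
v -3.768 3.956 -2.161
v -2.988 3.305 -3.87
v -3.965 4.113 -2.375
v -3.259 3.325 -4.058
v -4.236 4.133 -2.562
v -3.542 3.204 -4.177
v -4.519 4.011 -2.681
v -3.772 2.968 -4.2
v -4.749 3.775 -2.704
v -3.897 2.672 -4.121
v -4.874 3.48 -2.626
v -3.888 2.384 -3.96
v -4.864 3.192 -2.464
v -3.746 2.17 -3.752
v -4.723 2.978 -2.257
v -3.505 2.079 -3.545
v -4.482 2.886 -2.05
v -3.22 2.131 -3.387
v -4.196 2.939 -1.892
f 2 1 4
f 2 4 3
f 4 1 5
f 4 5 3
f 5 1 6
f 5 6 3
f 6 1 7
f 6 7 3
f 7 1 8
f 7 8 3
f 8 1 9
f 8 9 3
f 9 1 10
f 9 10 3
f 10 1 11
f 10 11 3
f 11 1 12
f 11 12 3
f 12 1 13
f 12 13 3
f 13 1 14
f 13 14 3
f 14 1 15
f 14 15 3
f 15 1 16
f 15 16 3
f 16 1 17
f 16 17 3
f 17 1 2
f 17 2 3
f 18 55 34
f 55 29 58
f 34 58 23
f 55 58 34
f 18 34 30
f 34 23 35
f 30 35 19
f 34 35 30
f 18 30 39
f 30 19 40
f 39 40 25
f 30 40 39
f 18 39 51
f 39 25 54
f 51 54 28
f 39 54 51
f 18 51 55
f 51 28 59
f 55 59 29
f 51 59 55
f 19 35 46
f 35 23 49
f 46 49 27
f 35 49 46
f 23 58 36
f 58 29 57
f 36 57 22
f 58 57 36
f 29 59 56
f 59 28 52
f 56 52 20
f 59 52 56
f 28 54 53
f 54 25 41
f 53 41 24
f 54 41 53
f 25 40 45
f 40 19 42
f 45 42 26
f 40 42 45
f 21 47 33
f 47 27 48
f 33 48 22
f 47 48 33
f 21 33 31
f 33 22 32
f 31 32 20
f 33 32 31
f 21 31 38
f 31 20 37
f 38 37 24
f 31 37 38
f 21 38 43
f 38 24 44
f 43 44 26
f 38 44 43
f 21 43 47
f 43 26 50
f 47 50 27
f 43 50 47
f 22 48 36
f 48 27 49
f 36 49 23
f 48 49 36
f 20 32 56
f 32 22 57
f 56 57 29
f 32 57 56
f 24 37 53
f 37 20 52
f 53 52 28
f 37 52 53
f 26 44 45
f 44 24 41
f 45 41 25
f 44 41 45
f 27 50 46
f 50 26 42
f 46 42 19
f 50 42 46
f 61 63 60
f 64 61 60
f 60 63 62
f 62 64 60
f 61 67 63
f 65 61 64
f 65 67 61
f 63 67 62
f 66 64 62
f 62 67 66
f 66 65 64
f 67 65 66
f 69 68 72
f 69 72 70
f 70 72 73
f 70 73 71
f 72 68 74
f 72 74 73
f 73 74 75
f 73 75 71
f 74 68 76
f 74 76 75
f 75 76 77
f 75 77 71
f 76 68 78
f 76 78 77
f 77 78 79
f 77 79 71
f 78 68 80
f 78 80 79
f 79 80 81
f 79 81 71
f 80 68 82
f 80 82 81
f 81 82 83
f 81 83 71
f 82 68 84
f 82 84 83
f 83 84 85
f 83 85 71
f 84 68 86
f 84 86 85
f 85 86 87
f 85 87 71
f 86 68 88
f 86 88 87
f 87 88 89
f 87 89 71
f 88 68 90
f 88 90 89
f 89 90 91
f 89 91 71
f 90 68 69
f 90 69 91
f 91 69 70
f 91 70 71
f 93 92 96
f 93 96 94
f 94 96 97
f 94 97 95
f 96 92 98
f 96 98 97
f 97 98 99
f 97 99 95
f 98 92 100
f 98 100 99
f 99 100 101
f 99 101 95
f 100 92 102
f 100 102 101
f 101 102 103
f 101 103 95
f 102 92 104
f 102 104 103
f 103 104 105
f 103 105 95
f 104 92 106
f 104 106 105
f 105 106 107
f 105 107 95
f 106 92 108
f 106 108 107
f 107 108 109
f 107 109 95
f 108 92 110
f 108 110 109
f 109 110 111
f 109 111 95
f 110 92 112
f 110 112 111
f 111 112 113
f 111 113 95
f 112 92 114
f 112 114 113
f 113 114 115
f 113 115 95
f 114 92 116
f 114 116 115
f 115 116 117
f 115 117 95
f 116 92 118
f 116 118 117
f 117 118 119
f 117 119 95
f 118 92 93
f 118 93 119
f 119 93 94
f 119 94 95



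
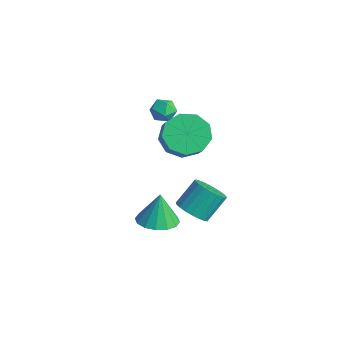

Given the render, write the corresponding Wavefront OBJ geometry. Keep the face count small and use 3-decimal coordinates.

v -0.855 0.256 -2.604
v -0.306 1.029 -2.673
v -0.985 0.484 -1.096
v -0.765 1.192 -2.737
v -1.249 1.106 -2.766
v -1.626 0.791 -2.751
v -1.797 0.333 -2.697
v -1.716 -0.145 -2.617
v -1.404 -0.516 -2.534
v -0.945 -0.68 -2.47
v -0.462 -0.593 -2.442
v -0.084 -0.279 -2.456
v 0.087 0.179 -2.511
v 0.006 0.658 -2.59
v -0.954 2.043 -2.924
v -0.128 2.124 -2.959
v -0.181 3.118 -1.891
v -1.006 3.037 -1.856
v -0.234 2.362 -3.186
v -0.286 3.356 -2.117
v -0.463 2.545 -3.367
v -0.516 3.539 -2.299
v -0.778 2.641 -3.472
v -0.83 3.635 -2.404
v -1.123 2.634 -3.482
v -1.175 3.628 -2.414
v -1.438 2.524 -3.396
v -1.491 3.518 -2.327
v -1.67 2.332 -3.228
v -1.723 3.325 -2.16
v -1.778 2.089 -3.007
v -1.831 3.083 -1.939
v -1.744 1.838 -2.773
v -1.796 2.832 -1.704
v -1.573 1.623 -2.564
v -1.625 2.617 -1.496
v -1.294 1.481 -2.418
v -1.347 2.474 -1.349
v -0.957 1.435 -2.359
v -1.01 2.429 -1.291
v -0.62 1.495 -2.398
v -0.672 2.489 -1.33
v -0.34 1.65 -2.528
v -0.392 2.643 -1.46
v -0.166 1.872 -2.726
v -0.219 2.866 -1.658
v -1.441 1.898 1.745
v -0.842 1.463 0.986
v 0.1 1.067 1.957
v -0.499 1.502 2.715
v -0.653 2.156 1.085
v 0.29 1.76 2.055
v -0.832 2.728 1.492
v 0.11 2.332 2.463
v -1.297 2.912 2.018
v -0.354 2.516 2.989
v -1.829 2.621 2.416
v -0.886 2.225 3.387
v -2.179 1.992 2.5
v -1.237 1.596 3.47
v -2.185 1.319 2.23
v -1.242 0.923 3.201
v -1.842 0.917 1.733
v -0.9 0.521 2.704
v -1.312 0.974 1.242
v -0.37 0.578 2.213
v -2.936 1.766 2.903
v -2.389 2.043 2.683
v -2.371 0.977 3.317
v -1.824 1.254 3.097
v -2.161 1.536 3.579
v -2.51 2.023 3.323
v -2.25 0.997 2.677
v -2.599 1.484 2.421
v -1.965 1.567 2.543
v -1.909 1.901 3.101
v -2.851 1.119 2.899
v -2.795 1.453 3.457
f 2 1 4
f 2 4 3
f 4 1 5
f 4 5 3
f 5 1 6
f 5 6 3
f 6 1 7
f 6 7 3
f 7 1 8
f 7 8 3
f 8 1 9
f 8 9 3
f 9 1 10
f 9 10 3
f 10 1 11
f 10 11 3
f 11 1 12
f 11 12 3
f 12 1 13
f 12 13 3
f 13 1 14
f 13 14 3
f 14 1 2
f 14 2 3
f 16 15 19
f 16 19 17
f 17 19 20
f 17 20 18
f 19 15 21
f 19 21 20
f 20 21 22
f 20 22 18
f 21 15 23
f 21 23 22
f 22 23 24
f 22 24 18
f 23 15 25
f 23 25 24
f 24 25 26
f 24 26 18
f 25 15 27
f 25 27 26
f 26 27 28
f 26 28 18
f 27 15 29
f 27 29 28
f 28 29 30
f 28 30 18
f 29 15 31
f 29 31 30
f 30 31 32
f 30 32 18
f 31 15 33
f 31 33 32
f 32 33 34
f 32 34 18
f 33 15 35
f 33 35 34
f 34 35 36
f 34 36 18
f 35 15 37
f 35 37 36
f 36 37 38
f 36 38 18
f 37 15 39
f 37 39 38
f 38 39 40
f 38 40 18
f 39 15 41
f 39 41 40
f 40 41 42
f 40 42 18
f 41 15 43
f 41 43 42
f 42 43 44
f 42 44 18
f 43 15 45
f 43 45 44
f 44 45 46
f 44 46 18
f 45 15 16
f 45 16 46
f 46 16 17
f 46 17 18
f 48 47 51
f 48 51 49
f 49 51 52
f 49 52 50
f 51 47 53
f 51 53 52
f 52 53 54
f 52 54 50
f 53 47 55
f 53 55 54
f 54 55 56
f 54 56 50
f 55 47 57
f 55 57 56
f 56 57 58
f 56 58 50
f 57 47 59
f 57 59 58
f 58 59 60
f 58 60 50
f 59 47 61
f 59 61 60
f 60 61 62
f 60 62 50
f 61 47 63
f 61 63 62
f 62 63 64
f 62 64 50
f 63 47 65
f 63 65 64
f 64 65 66
f 64 66 50
f 65 47 48
f 65 48 66
f 66 48 49
f 66 49 50
f 67 78 72
f 67 72 68
f 67 68 74
f 67 74 77
f 67 77 78
f 68 72 76
f 72 78 71
f 78 77 69
f 77 74 73
f 74 68 75
f 70 76 71
f 70 71 69
f 70 69 73
f 70 73 75
f 70 75 76
f 71 76 72
f 69 71 78
f 73 69 77
f 75 73 74
f 76 75 68



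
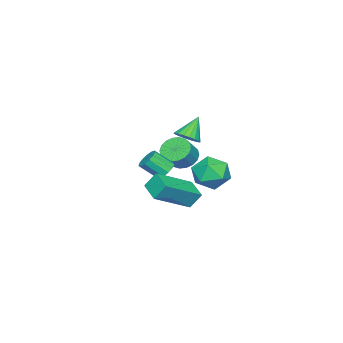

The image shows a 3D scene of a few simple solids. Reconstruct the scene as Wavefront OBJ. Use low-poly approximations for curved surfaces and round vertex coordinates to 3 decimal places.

v -1.704 -2.956 -1.125
v -1.14 -2.845 -0.708
v -2.576 -2.764 0.005
v -1.209 -2.555 -0.81
v -1.376 -2.343 -0.975
v -1.608 -2.253 -1.17
v -1.859 -2.302 -1.356
v -2.079 -2.481 -1.495
v -2.225 -2.753 -1.562
v -2.267 -3.066 -1.542
v -2.198 -3.356 -1.439
v -2.031 -3.568 -1.274
v -1.799 -3.658 -1.079
v -1.548 -3.609 -0.894
v -1.328 -3.43 -0.754
v -1.182 -3.158 -0.687
v 2.913 -0.885 -2.469
v 4.576 -1.839 -1.391
v 2.671 -0.406 -1.673
v 4.334 -1.361 -0.595
v 3.626 0.001 -2.785
v 5.289 -0.954 -1.707
v 3.384 0.479 -1.989
v 5.047 -0.475 -0.911
v -1.922 -3.25 -2.571
v -1.402 -2.818 -3.035
v -0.637 -2.878 -2.233
v -1.158 -3.31 -1.769
v -1.578 -2.559 -2.847
v -0.813 -2.619 -2.045
v -1.822 -2.437 -2.605
v -1.058 -2.497 -1.803
v -2.086 -2.476 -2.356
v -1.322 -2.536 -1.554
v -2.318 -2.668 -2.15
v -1.553 -2.728 -1.348
v -2.471 -2.975 -2.027
v -1.706 -3.036 -1.225
v -2.516 -3.337 -2.012
v -1.751 -3.398 -1.21
v -2.443 -3.682 -2.107
v -1.678 -3.742 -1.305
v -2.267 -3.941 -2.295
v -1.502 -4.001 -1.493
v -2.022 -4.063 -2.537
v -1.258 -4.123 -1.735
v -1.758 -4.024 -2.786
v -0.994 -4.084 -1.984
v -1.527 -3.832 -2.992
v -0.762 -3.892 -2.19
v -1.374 -3.524 -3.115
v -0.609 -3.585 -2.313
v -1.329 -3.162 -3.13
v -0.564 -3.223 -2.328
v -0.045 -3.216 -2.743
v 0.531 -3.037 -2.838
v 0.92 -3.866 -2.032
v 0.345 -4.044 -1.937
v 0.411 -2.844 -2.581
v 0.8 -3.673 -1.774
v 0.146 -2.768 -2.375
v 0.535 -3.597 -1.569
v -0.179 -2.834 -2.286
v 0.21 -3.663 -1.48
v -0.462 -3.022 -2.343
v -0.073 -3.851 -1.536
v -0.612 -3.271 -2.526
v -0.223 -4.1 -1.72
v -0.582 -3.502 -2.778
v -0.193 -4.331 -1.972
v -0.381 -3.643 -3.02
v 0.008 -4.471 -2.213
v -0.074 -3.647 -3.173
v 0.315 -4.476 -2.367
v 0.243 -3.515 -3.19
v 0.632 -4.344 -2.384
v 0.469 -3.288 -3.065
v 0.858 -4.117 -2.259
v 0.602 0.583 -2.089
v 1.399 0.128 -2.6
v 0.721 -0.588 -0.86
v 1.518 -1.043 -1.371
v 1.648 -0.097 -0.932
v 1.574 0.627 -1.691
v 0.546 -1.087 -1.769
v 0.472 -0.363 -2.528
v 1.365 -0.905 -2.402
v 2.046 -0.293 -1.885
v 0.074 -0.167 -1.575
v 0.755 0.445 -1.058
f 2 1 4
f 2 4 3
f 4 1 5
f 4 5 3
f 5 1 6
f 5 6 3
f 6 1 7
f 6 7 3
f 7 1 8
f 7 8 3
f 8 1 9
f 8 9 3
f 9 1 10
f 9 10 3
f 10 1 11
f 10 11 3
f 11 1 12
f 11 12 3
f 12 1 13
f 12 13 3
f 13 1 14
f 13 14 3
f 14 1 15
f 14 15 3
f 15 1 16
f 15 16 3
f 16 1 2
f 16 2 3
f 18 20 17
f 21 18 17
f 17 20 19
f 19 21 17
f 18 24 20
f 22 18 21
f 22 24 18
f 20 24 19
f 23 21 19
f 19 24 23
f 23 22 21
f 24 22 23
f 26 25 29
f 26 29 27
f 27 29 30
f 27 30 28
f 29 25 31
f 29 31 30
f 30 31 32
f 30 32 28
f 31 25 33
f 31 33 32
f 32 33 34
f 32 34 28
f 33 25 35
f 33 35 34
f 34 35 36
f 34 36 28
f 35 25 37
f 35 37 36
f 36 37 38
f 36 38 28
f 37 25 39
f 37 39 38
f 38 39 40
f 38 40 28
f 39 25 41
f 39 41 40
f 40 41 42
f 40 42 28
f 41 25 43
f 41 43 42
f 42 43 44
f 42 44 28
f 43 25 45
f 43 45 44
f 44 45 46
f 44 46 28
f 45 25 47
f 45 47 46
f 46 47 48
f 46 48 28
f 47 25 49
f 47 49 48
f 48 49 50
f 48 50 28
f 49 25 51
f 49 51 50
f 50 51 52
f 50 52 28
f 51 25 53
f 51 53 52
f 52 53 54
f 52 54 28
f 53 25 26
f 53 26 54
f 54 26 27
f 54 27 28
f 56 55 59
f 56 59 57
f 57 59 60
f 57 60 58
f 59 55 61
f 59 61 60
f 60 61 62
f 60 62 58
f 61 55 63
f 61 63 62
f 62 63 64
f 62 64 58
f 63 55 65
f 63 65 64
f 64 65 66
f 64 66 58
f 65 55 67
f 65 67 66
f 66 67 68
f 66 68 58
f 67 55 69
f 67 69 68
f 68 69 70
f 68 70 58
f 69 55 71
f 69 71 70
f 70 71 72
f 70 72 58
f 71 55 73
f 71 73 72
f 72 73 74
f 72 74 58
f 73 55 75
f 73 75 74
f 74 75 76
f 74 76 58
f 75 55 77
f 75 77 76
f 76 77 78
f 76 78 58
f 77 55 56
f 77 56 78
f 78 56 57
f 78 57 58
f 79 90 84
f 79 84 80
f 79 80 86
f 79 86 89
f 79 89 90
f 80 84 88
f 84 90 83
f 90 89 81
f 89 86 85
f 86 80 87
f 82 88 83
f 82 83 81
f 82 81 85
f 82 85 87
f 82 87 88
f 83 88 84
f 81 83 90
f 85 81 89
f 87 85 86
f 88 87 80



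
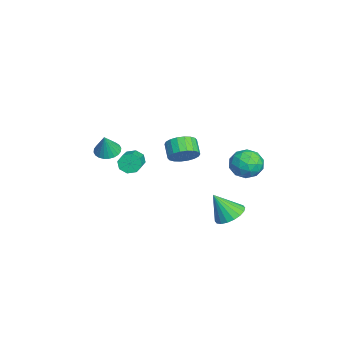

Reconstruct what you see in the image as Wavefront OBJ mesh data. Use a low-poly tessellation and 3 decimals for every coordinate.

v 3.098 3.034 -1.429
v 4.043 3.226 -1.252
v 3.002 2.086 0.109
v 3.838 3.559 -1.059
v 3.487 3.789 -0.94
v 3.059 3.869 -0.917
v 2.639 3.784 -0.996
v 2.309 3.55 -1.161
v 2.136 3.214 -1.379
v 2.154 2.843 -1.607
v 2.358 2.509 -1.799
v 2.709 2.28 -1.919
v 3.137 2.2 -1.941
v 3.558 2.285 -1.862
v 3.887 2.518 -1.698
v 4.06 2.854 -1.48
v -0.74 0.562 1.052
v -0.21 0.738 1.808
v -1.09 0.574 2.464
v -1.62 0.398 1.708
v -0.356 1.117 1.706
v -1.236 0.953 2.362
v -0.578 1.386 1.475
v -1.458 1.221 2.131
v -0.833 1.491 1.16
v -1.713 1.327 1.816
v -1.069 1.413 0.824
v -1.949 1.249 1.48
v -1.24 1.166 0.533
v -2.12 1.002 1.189
v -1.312 0.799 0.344
v -2.192 0.635 1
v -1.27 0.386 0.296
v -2.15 0.222 0.952
v -1.124 0.007 0.398
v -2.004 -0.157 1.054
v -0.902 -0.261 0.629
v -1.782 -0.426 1.285
v -0.647 -0.367 0.944
v -1.527 -0.531 1.6
v -0.411 -0.289 1.28
v -1.291 -0.453 1.936
v -0.24 -0.042 1.571
v -1.12 -0.206 2.227
v -0.168 0.325 1.76
v -1.048 0.161 2.416
v 0.836 -2.305 1.68
v 1.093 -1.927 1.151
v 2.562 -2.116 1.73
v 2.304 -2.495 2.26
v 0.965 -1.626 1.575
v 2.434 -1.815 2.154
v 0.761 -1.722 2.061
v 2.23 -1.912 2.64
v 0.601 -2.161 2.324
v 2.069 -2.35 2.903
v 0.578 -2.684 2.21
v 2.047 -2.873 2.789
v 0.706 -2.985 1.786
v 2.175 -3.174 2.365
v 0.91 -2.888 1.3
v 2.379 -3.078 1.879
v 1.071 -2.45 1.037
v 2.539 -2.639 1.616
v -2.536 -3.83 0.549
v -2.059 -3.184 0.441
v -2.004 -3.99 1.931
v -2.32 -3.049 0.557
v -2.614 -3.033 0.672
v -2.896 -3.138 0.768
v -3.124 -3.349 0.831
v -3.261 -3.632 0.851
v -3.288 -3.946 0.825
v -3.201 -4.242 0.757
v -3.013 -4.475 0.657
v -2.751 -4.61 0.541
v -2.458 -4.626 0.426
v -2.175 -4.521 0.33
v -1.948 -4.31 0.267
v -1.811 -4.027 0.247
v -1.783 -3.713 0.273
v -1.871 -3.417 0.341
v 4.035 4.735 3.135
v 4.426 4.087 2.435
v 2.834 3.633 3.485
v 3.225 2.985 2.785
v 3.743 3.178 3.655
v 4.485 3.86 3.438
v 2.775 3.86 2.482
v 3.517 4.542 2.265
v 3.647 3.547 2.032
v 4.245 3.125 2.757
v 3.015 4.595 3.163
v 3.613 4.173 3.888
v 4.336 4.508 2.754
v 2.924 3.212 3.166
v 3.229 3.326 3.677
v 3.458 2.945 3.266
v 4.371 4.374 3.344
v 4.601 3.993 2.933
v 4.199 3.459 3.65
v 2.659 3.727 2.987
v 2.889 3.346 2.576
v 3.802 4.775 2.654
v 4.031 4.394 2.243
v 3.061 4.261 2.27
v 4.108 3.809 2.106
v 3.402 3.161 2.312
v 3.137 3.676 2.133
v 3.574 4.076 2.006
v 4.46 3.561 2.532
v 3.754 2.914 2.738
v 4.058 3.027 3.249
v 4.494 3.428 3.122
v 4.002 3.244 2.295
v 3.506 4.806 3.182
v 2.8 4.159 3.388
v 2.766 4.292 2.798
v 3.202 4.693 2.671
v 3.858 4.559 3.608
v 3.152 3.911 3.814
v 3.686 3.644 3.914
v 4.123 4.044 3.787
v 3.258 4.476 3.625
f 2 1 4
f 2 4 3
f 4 1 5
f 4 5 3
f 5 1 6
f 5 6 3
f 6 1 7
f 6 7 3
f 7 1 8
f 7 8 3
f 8 1 9
f 8 9 3
f 9 1 10
f 9 10 3
f 10 1 11
f 10 11 3
f 11 1 12
f 11 12 3
f 12 1 13
f 12 13 3
f 13 1 14
f 13 14 3
f 14 1 15
f 14 15 3
f 15 1 16
f 15 16 3
f 16 1 2
f 16 2 3
f 18 17 21
f 18 21 19
f 19 21 22
f 19 22 20
f 21 17 23
f 21 23 22
f 22 23 24
f 22 24 20
f 23 17 25
f 23 25 24
f 24 25 26
f 24 26 20
f 25 17 27
f 25 27 26
f 26 27 28
f 26 28 20
f 27 17 29
f 27 29 28
f 28 29 30
f 28 30 20
f 29 17 31
f 29 31 30
f 30 31 32
f 30 32 20
f 31 17 33
f 31 33 32
f 32 33 34
f 32 34 20
f 33 17 35
f 33 35 34
f 34 35 36
f 34 36 20
f 35 17 37
f 35 37 36
f 36 37 38
f 36 38 20
f 37 17 39
f 37 39 38
f 38 39 40
f 38 40 20
f 39 17 41
f 39 41 40
f 40 41 42
f 40 42 20
f 41 17 43
f 41 43 42
f 42 43 44
f 42 44 20
f 43 17 45
f 43 45 44
f 44 45 46
f 44 46 20
f 45 17 18
f 45 18 46
f 46 18 19
f 46 19 20
f 48 47 51
f 48 51 49
f 49 51 52
f 49 52 50
f 51 47 53
f 51 53 52
f 52 53 54
f 52 54 50
f 53 47 55
f 53 55 54
f 54 55 56
f 54 56 50
f 55 47 57
f 55 57 56
f 56 57 58
f 56 58 50
f 57 47 59
f 57 59 58
f 58 59 60
f 58 60 50
f 59 47 61
f 59 61 60
f 60 61 62
f 60 62 50
f 61 47 63
f 61 63 62
f 62 63 64
f 62 64 50
f 63 47 48
f 63 48 64
f 64 48 49
f 64 49 50
f 66 65 68
f 66 68 67
f 68 65 69
f 68 69 67
f 69 65 70
f 69 70 67
f 70 65 71
f 70 71 67
f 71 65 72
f 71 72 67
f 72 65 73
f 72 73 67
f 73 65 74
f 73 74 67
f 74 65 75
f 74 75 67
f 75 65 76
f 75 76 67
f 76 65 77
f 76 77 67
f 77 65 78
f 77 78 67
f 78 65 79
f 78 79 67
f 79 65 80
f 79 80 67
f 80 65 81
f 80 81 67
f 81 65 82
f 81 82 67
f 82 65 66
f 82 66 67
f 83 120 99
f 120 94 123
f 99 123 88
f 120 123 99
f 83 99 95
f 99 88 100
f 95 100 84
f 99 100 95
f 83 95 104
f 95 84 105
f 104 105 90
f 95 105 104
f 83 104 116
f 104 90 119
f 116 119 93
f 104 119 116
f 83 116 120
f 116 93 124
f 120 124 94
f 116 124 120
f 84 100 111
f 100 88 114
f 111 114 92
f 100 114 111
f 88 123 101
f 123 94 122
f 101 122 87
f 123 122 101
f 94 124 121
f 124 93 117
f 121 117 85
f 124 117 121
f 93 119 118
f 119 90 106
f 118 106 89
f 119 106 118
f 90 105 110
f 105 84 107
f 110 107 91
f 105 107 110
f 86 112 98
f 112 92 113
f 98 113 87
f 112 113 98
f 86 98 96
f 98 87 97
f 96 97 85
f 98 97 96
f 86 96 103
f 96 85 102
f 103 102 89
f 96 102 103
f 86 103 108
f 103 89 109
f 108 109 91
f 103 109 108
f 86 108 112
f 108 91 115
f 112 115 92
f 108 115 112
f 87 113 101
f 113 92 114
f 101 114 88
f 113 114 101
f 85 97 121
f 97 87 122
f 121 122 94
f 97 122 121
f 89 102 118
f 102 85 117
f 118 117 93
f 102 117 118
f 91 109 110
f 109 89 106
f 110 106 90
f 109 106 110
f 92 115 111
f 115 91 107
f 111 107 84
f 115 107 111



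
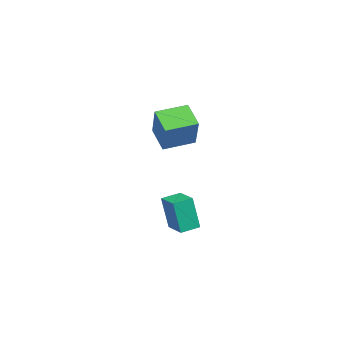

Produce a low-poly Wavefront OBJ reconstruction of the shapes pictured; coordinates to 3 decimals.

v 0.627 -2.855 -4.373
v 0.645 -3.201 -2.545
v 1.71 -2.24 -4.267
v 1.729 -2.586 -2.439
v 1.131 -3.714 -4.541
v 1.15 -4.06 -2.713
v 2.215 -3.099 -4.435
v 2.233 -3.445 -2.607
v 1.302 -3.972 0.467
v 0.3 -4.508 1.283
v 0.725 -2.502 0.724
v -0.277 -3.038 1.541
v 2.497 -3.782 2.059
v 1.495 -4.318 2.876
v 1.92 -2.312 2.317
v 0.918 -2.848 3.133
f 2 4 1
f 5 2 1
f 1 4 3
f 3 5 1
f 2 8 4
f 6 2 5
f 6 8 2
f 4 8 3
f 7 5 3
f 3 8 7
f 7 6 5
f 8 6 7
f 10 12 9
f 13 10 9
f 9 12 11
f 11 13 9
f 10 16 12
f 14 10 13
f 14 16 10
f 12 16 11
f 15 13 11
f 11 16 15
f 15 14 13
f 16 14 15



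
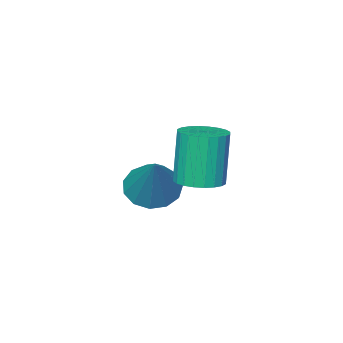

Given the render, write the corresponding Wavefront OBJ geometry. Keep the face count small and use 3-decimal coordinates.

v 0.932 -1.243 -2.895
v 1.464 -1.575 -2.836
v 1.201 -1.728 -1.326
v 0.668 -1.397 -1.385
v 1.546 -1.346 -2.798
v 1.282 -1.5 -1.289
v 1.534 -1.101 -2.775
v 1.27 -1.255 -1.266
v 1.43 -0.879 -2.771
v 1.167 -1.032 -1.261
v 1.251 -0.711 -2.785
v 0.987 -0.865 -1.275
v 1.023 -0.625 -2.816
v 0.759 -0.778 -1.306
v 0.781 -0.633 -2.859
v 0.518 -0.786 -1.349
v 0.562 -0.733 -2.907
v 0.299 -0.887 -1.398
v 0.399 -0.912 -2.954
v 0.136 -1.065 -1.444
v 0.318 -1.14 -2.991
v 0.054 -1.294 -1.482
v 0.33 -1.385 -3.014
v 0.066 -1.539 -1.505
v 0.433 -1.608 -3.019
v 0.17 -1.761 -1.509
v 0.613 -1.775 -3.005
v 0.349 -1.929 -1.495
v 0.841 -1.862 -2.974
v 0.577 -2.015 -1.464
v 1.082 -1.854 -2.931
v 0.819 -2.007 -1.421
v 1.301 -1.753 -2.882
v 1.038 -1.907 -1.373
v 0.013 -4.028 -4.493
v 0.442 -3.638 -4.985
v 0.767 -3.032 -3.047
v 0.075 -3.42 -4.944
v -0.311 -3.395 -4.76
v -0.594 -3.571 -4.491
v -0.684 -3.892 -4.223
v -0.553 -4.256 -4.04
v -0.242 -4.548 -4.001
v 0.15 -4.675 -4.118
v 0.499 -4.596 -4.354
v 0.693 -4.337 -4.634
v 0.672 -3.98 -4.869
f 2 1 5
f 2 5 3
f 3 5 6
f 3 6 4
f 5 1 7
f 5 7 6
f 6 7 8
f 6 8 4
f 7 1 9
f 7 9 8
f 8 9 10
f 8 10 4
f 9 1 11
f 9 11 10
f 10 11 12
f 10 12 4
f 11 1 13
f 11 13 12
f 12 13 14
f 12 14 4
f 13 1 15
f 13 15 14
f 14 15 16
f 14 16 4
f 15 1 17
f 15 17 16
f 16 17 18
f 16 18 4
f 17 1 19
f 17 19 18
f 18 19 20
f 18 20 4
f 19 1 21
f 19 21 20
f 20 21 22
f 20 22 4
f 21 1 23
f 21 23 22
f 22 23 24
f 22 24 4
f 23 1 25
f 23 25 24
f 24 25 26
f 24 26 4
f 25 1 27
f 25 27 26
f 26 27 28
f 26 28 4
f 27 1 29
f 27 29 28
f 28 29 30
f 28 30 4
f 29 1 31
f 29 31 30
f 30 31 32
f 30 32 4
f 31 1 33
f 31 33 32
f 32 33 34
f 32 34 4
f 33 1 2
f 33 2 34
f 34 2 3
f 34 3 4
f 36 35 38
f 36 38 37
f 38 35 39
f 38 39 37
f 39 35 40
f 39 40 37
f 40 35 41
f 40 41 37
f 41 35 42
f 41 42 37
f 42 35 43
f 42 43 37
f 43 35 44
f 43 44 37
f 44 35 45
f 44 45 37
f 45 35 46
f 45 46 37
f 46 35 47
f 46 47 37
f 47 35 36
f 47 36 37



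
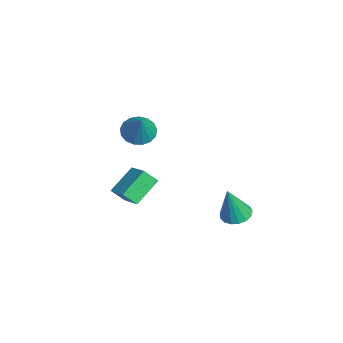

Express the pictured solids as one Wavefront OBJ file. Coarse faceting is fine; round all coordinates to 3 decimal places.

v 3.787 1.38 -4.213
v 4.538 1.799 -4.244
v 4.173 0.84 -2.127
v 4.27 2.086 -4.12
v 3.891 2.211 -4.018
v 3.489 2.146 -3.96
v 3.155 1.905 -3.961
v 2.966 1.545 -4.019
v 2.965 1.146 -4.122
v 3.152 0.801 -4.246
v 3.485 0.589 -4.363
v 3.887 0.558 -4.445
v 4.267 0.715 -4.474
v 4.536 1.025 -4.444
v 4.634 1.416 -4.36
v -3.363 -2.872 -2.318
v -2.812 -3.617 -2.723
v -2.197 -2.868 -0.742
v -2.598 -3.214 -2.882
v -2.558 -2.733 -2.913
v -2.703 -2.284 -2.807
v -2.999 -1.97 -2.59
v -3.378 -1.863 -2.31
v -3.754 -1.987 -2.032
v -4.04 -2.313 -1.819
v -4.171 -2.768 -1.721
v -4.116 -3.247 -1.76
v -3.889 -3.64 -1.926
v -3.542 -3.857 -2.183
v -3.153 -3.849 -2.47
v 0.606 -4.025 -5.024
v 0.516 -4.757 -4.263
v -0.346 -2.811 -3.967
v -0.436 -3.543 -3.207
v 1.976 -3.517 -4.373
v 1.886 -4.249 -3.613
v 1.024 -2.303 -3.317
v 0.934 -3.035 -2.556
f 2 1 4
f 2 4 3
f 4 1 5
f 4 5 3
f 5 1 6
f 5 6 3
f 6 1 7
f 6 7 3
f 7 1 8
f 7 8 3
f 8 1 9
f 8 9 3
f 9 1 10
f 9 10 3
f 10 1 11
f 10 11 3
f 11 1 12
f 11 12 3
f 12 1 13
f 12 13 3
f 13 1 14
f 13 14 3
f 14 1 15
f 14 15 3
f 15 1 2
f 15 2 3
f 17 16 19
f 17 19 18
f 19 16 20
f 19 20 18
f 20 16 21
f 20 21 18
f 21 16 22
f 21 22 18
f 22 16 23
f 22 23 18
f 23 16 24
f 23 24 18
f 24 16 25
f 24 25 18
f 25 16 26
f 25 26 18
f 26 16 27
f 26 27 18
f 27 16 28
f 27 28 18
f 28 16 29
f 28 29 18
f 29 16 30
f 29 30 18
f 30 16 17
f 30 17 18
f 32 34 31
f 35 32 31
f 31 34 33
f 33 35 31
f 32 38 34
f 36 32 35
f 36 38 32
f 34 38 33
f 37 35 33
f 33 38 37
f 37 36 35
f 38 36 37



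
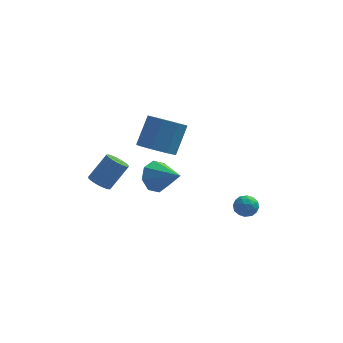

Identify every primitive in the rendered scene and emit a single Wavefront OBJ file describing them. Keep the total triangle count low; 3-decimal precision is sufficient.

v -1.17 1.174 -0.554
v -0.531 1.331 -1.373
v 0.17 0.146 0.294
v -0.453 1.898 -0.809
v -0.795 2.041 -0.095
v -1.356 1.676 0.349
v -1.809 1.017 0.264
v -1.887 0.45 -0.3
v -1.545 0.307 -1.013
v -0.983 0.672 -1.457
v -3.769 -3.255 2.026
v -3.278 -3.062 1.598
v -2.379 -2.451 2.906
v -2.871 -2.645 3.334
v -3.443 -2.833 1.605
v -2.545 -2.222 2.913
v -3.665 -2.677 1.685
v -2.767 -2.066 2.992
v -3.905 -2.621 1.823
v -3.007 -2.01 3.131
v -4.122 -2.674 1.997
v -3.223 -2.064 3.305
v -4.277 -2.829 2.176
v -3.379 -2.218 3.484
v -4.345 -3.056 2.329
v -3.446 -2.446 3.637
v -4.313 -3.319 2.429
v -3.415 -2.708 3.737
v -4.187 -3.57 2.46
v -3.289 -2.96 3.768
v -3.989 -3.767 2.416
v -3.091 -3.157 3.724
v -3.753 -3.875 2.305
v -2.855 -3.265 3.612
v -3.52 -3.877 2.145
v -2.621 -3.266 3.452
v -3.33 -3.77 1.964
v -2.431 -3.16 3.272
v -3.215 -3.575 1.795
v -2.317 -2.964 3.103
v -3.197 -3.324 1.665
v -2.299 -2.714 2.973
v 3.389 -2.063 -0.475
v 4.094 -2.172 -0.437
v 3.226 -2.828 0.377
v 3.931 -2.937 0.415
v 3.654 -2.311 0.623
v 3.755 -1.839 0.096
v 3.565 -3.161 -0.156
v 3.666 -2.689 -0.683
v 4.204 -2.85 -0.24
v 4.258 -2.325 0.242
v 3.062 -2.675 -0.302
v 3.116 -2.15 0.18
v 3.756 -2.05 -0.531
v 3.564 -2.95 0.471
v 3.401 -2.582 0.593
v 3.816 -2.646 0.616
v 3.556 -1.855 -0.217
v 3.971 -1.918 -0.195
v 3.712 -2 0.428
v 3.349 -3.082 0.135
v 3.764 -3.145 0.157
v 3.504 -2.354 -0.676
v 3.919 -2.418 -0.653
v 3.608 -3 -0.488
v 4.235 -2.513 -0.393
v 4.139 -2.962 0.108
v 3.924 -3.095 -0.228
v 3.983 -2.817 -0.538
v 4.267 -2.204 -0.11
v 4.171 -2.654 0.391
v 4.008 -2.286 0.514
v 4.067 -2.008 0.204
v 4.331 -2.603 0.006
v 3.149 -2.346 -0.451
v 3.053 -2.796 0.05
v 3.253 -2.992 -0.264
v 3.312 -2.714 -0.574
v 3.181 -2.038 -0.168
v 3.085 -2.487 0.333
v 3.337 -2.183 0.478
v 3.396 -1.905 0.168
v 2.989 -2.397 -0.066
v -1.071 -0.472 2.726
v -0.027 -0.785 2.574
v 0.514 0.258 4.143
v -0.529 0.572 4.294
v -0.212 -0.073 2.165
v 0.329 0.97 3.733
v -0.9 0.405 2.084
v -0.359 1.448 3.652
v -1.688 0.37 2.379
v -1.147 1.413 3.947
v -2.114 -0.158 2.877
v -1.573 0.885 4.446
v -1.929 -0.87 3.287
v -1.388 0.173 4.855
v -1.241 -1.348 3.368
v -0.7 -0.305 4.936
v -0.453 -1.313 3.073
v 0.088 -0.27 4.641
f 2 1 4
f 2 4 3
f 4 1 5
f 4 5 3
f 5 1 6
f 5 6 3
f 6 1 7
f 6 7 3
f 7 1 8
f 7 8 3
f 8 1 9
f 8 9 3
f 9 1 10
f 9 10 3
f 10 1 2
f 10 2 3
f 12 11 15
f 12 15 13
f 13 15 16
f 13 16 14
f 15 11 17
f 15 17 16
f 16 17 18
f 16 18 14
f 17 11 19
f 17 19 18
f 18 19 20
f 18 20 14
f 19 11 21
f 19 21 20
f 20 21 22
f 20 22 14
f 21 11 23
f 21 23 22
f 22 23 24
f 22 24 14
f 23 11 25
f 23 25 24
f 24 25 26
f 24 26 14
f 25 11 27
f 25 27 26
f 26 27 28
f 26 28 14
f 27 11 29
f 27 29 28
f 28 29 30
f 28 30 14
f 29 11 31
f 29 31 30
f 30 31 32
f 30 32 14
f 31 11 33
f 31 33 32
f 32 33 34
f 32 34 14
f 33 11 35
f 33 35 34
f 34 35 36
f 34 36 14
f 35 11 37
f 35 37 36
f 36 37 38
f 36 38 14
f 37 11 39
f 37 39 38
f 38 39 40
f 38 40 14
f 39 11 41
f 39 41 40
f 40 41 42
f 40 42 14
f 41 11 12
f 41 12 42
f 42 12 13
f 42 13 14
f 43 80 59
f 80 54 83
f 59 83 48
f 80 83 59
f 43 59 55
f 59 48 60
f 55 60 44
f 59 60 55
f 43 55 64
f 55 44 65
f 64 65 50
f 55 65 64
f 43 64 76
f 64 50 79
f 76 79 53
f 64 79 76
f 43 76 80
f 76 53 84
f 80 84 54
f 76 84 80
f 44 60 71
f 60 48 74
f 71 74 52
f 60 74 71
f 48 83 61
f 83 54 82
f 61 82 47
f 83 82 61
f 54 84 81
f 84 53 77
f 81 77 45
f 84 77 81
f 53 79 78
f 79 50 66
f 78 66 49
f 79 66 78
f 50 65 70
f 65 44 67
f 70 67 51
f 65 67 70
f 46 72 58
f 72 52 73
f 58 73 47
f 72 73 58
f 46 58 56
f 58 47 57
f 56 57 45
f 58 57 56
f 46 56 63
f 56 45 62
f 63 62 49
f 56 62 63
f 46 63 68
f 63 49 69
f 68 69 51
f 63 69 68
f 46 68 72
f 68 51 75
f 72 75 52
f 68 75 72
f 47 73 61
f 73 52 74
f 61 74 48
f 73 74 61
f 45 57 81
f 57 47 82
f 81 82 54
f 57 82 81
f 49 62 78
f 62 45 77
f 78 77 53
f 62 77 78
f 51 69 70
f 69 49 66
f 70 66 50
f 69 66 70
f 52 75 71
f 75 51 67
f 71 67 44
f 75 67 71
f 86 85 89
f 86 89 87
f 87 89 90
f 87 90 88
f 89 85 91
f 89 91 90
f 90 91 92
f 90 92 88
f 91 85 93
f 91 93 92
f 92 93 94
f 92 94 88
f 93 85 95
f 93 95 94
f 94 95 96
f 94 96 88
f 95 85 97
f 95 97 96
f 96 97 98
f 96 98 88
f 97 85 99
f 97 99 98
f 98 99 100
f 98 100 88
f 99 85 101
f 99 101 100
f 100 101 102
f 100 102 88
f 101 85 86
f 101 86 102
f 102 86 87
f 102 87 88

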